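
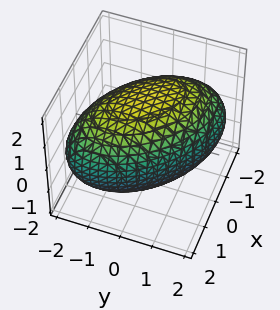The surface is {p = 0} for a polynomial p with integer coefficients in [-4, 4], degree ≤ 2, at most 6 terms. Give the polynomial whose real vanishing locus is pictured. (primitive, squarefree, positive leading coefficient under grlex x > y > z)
x^2 + x*y + y^2 + z^2 - 3

1. deg p = 2. A generic line meets the surface in up to 2 points.
2. Matching integer coefficients to the picture gives p.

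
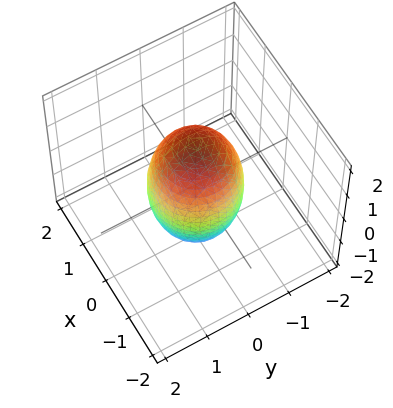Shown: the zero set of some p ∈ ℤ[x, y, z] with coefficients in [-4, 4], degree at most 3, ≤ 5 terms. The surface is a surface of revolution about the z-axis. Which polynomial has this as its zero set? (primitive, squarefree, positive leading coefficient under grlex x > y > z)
3*x^2 + 3*y^2 + z^2 - 3

1. deg p = 2. A generic line meets the surface in up to 2 points.
2. Symmetries: rotational symmetry about the z-axis ⇒ p depends on x, y only through x² + y².
3. Observable constraints: the y-axis gridline crossings are at y ∈ {-1, 1}; among the integer gridlines, it crosses the x-axis at x ∈ {-1, 1}.
4. Matching integer coefficients to the picture gives p.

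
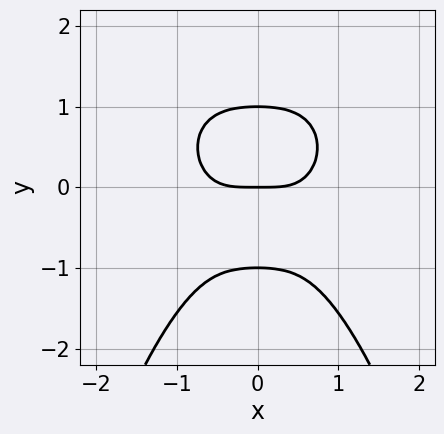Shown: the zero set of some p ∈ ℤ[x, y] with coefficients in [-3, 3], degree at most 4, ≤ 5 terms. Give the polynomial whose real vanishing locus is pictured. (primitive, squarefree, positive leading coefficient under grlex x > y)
2*x^4 + x^2*y^2 + 2*y^3 - 2*y

The degree is 4 — a generic line meets the curve in up to 4 points.
Symmetries: it's symmetric under x → −x, forcing even powers of x.
From the axis intercepts and sections: the y-axis gridline crossings are at y ∈ {-1, 0, 1}; it crosses the x-axis at the gridline x = 0.
Assembling these constraints gives the stated polynomial.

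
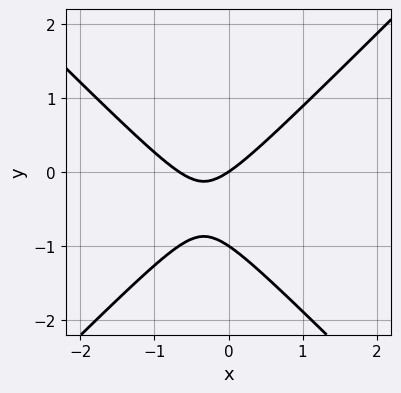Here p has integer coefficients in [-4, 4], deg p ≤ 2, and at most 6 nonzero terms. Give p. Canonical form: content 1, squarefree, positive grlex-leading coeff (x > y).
3*x^2 - 3*y^2 + 2*x - 3*y

Degree: a generic line meets the curve in up to 2 points, so deg p = 2.
Reading off the gridlines: among the integer gridlines, it crosses the y-axis at y ∈ {-1, 0}; it crosses the x-axis at the gridline x = 0.
Together with the visible shape, these determine p as stated.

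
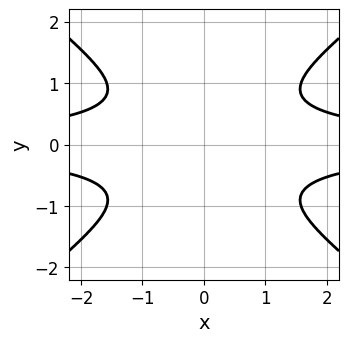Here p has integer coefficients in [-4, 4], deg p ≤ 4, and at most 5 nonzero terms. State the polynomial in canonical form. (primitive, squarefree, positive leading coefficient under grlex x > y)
2*x^2*y^2 - 3*y^4 - 2

The degree is 4 — a generic line meets the curve in up to 4 points.
Symmetries: the y ↦ −y reflection is a symmetry, so y appears only in even powers; the x ↦ −x reflection is a symmetry, so x appears only in even powers.
From the visible intercepts: it misses every integer gridline on the x-axis; the curve avoids every integer y-axis point in the box.
Solving for integer coefficients yields p as stated.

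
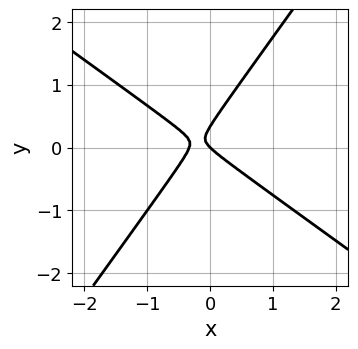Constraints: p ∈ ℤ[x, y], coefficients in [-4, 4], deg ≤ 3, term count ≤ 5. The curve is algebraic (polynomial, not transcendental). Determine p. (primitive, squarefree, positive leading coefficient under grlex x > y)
First, deg p = 2. The shape is more complex than any degree-1 curve.
Then, observable constraints: it meets the x-axis at x = 0 (among the integer gridlines); it meets the y-axis at y = 0 (among the integer gridlines).
Finally, assembling these constraints gives the stated polynomial.

3*x^2 + 2*x*y - 3*y^2 + x + y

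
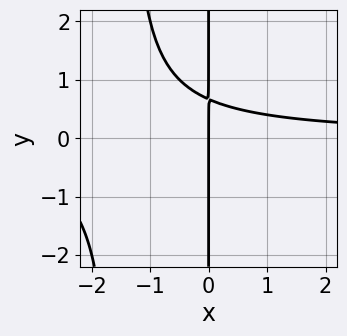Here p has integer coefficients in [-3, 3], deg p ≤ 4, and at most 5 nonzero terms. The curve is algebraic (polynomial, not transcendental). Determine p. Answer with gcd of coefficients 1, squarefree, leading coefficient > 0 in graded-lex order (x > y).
2*x^2*y + 3*x*y - 2*x

(a) deg p = 3. No degree-2 curve has this shape.
(b) From the visible intercepts: one x-axis crossing is at x = 0; the visible y-axis segment lies entirely on the curve.
(c) Matching integer coefficients to the picture gives p.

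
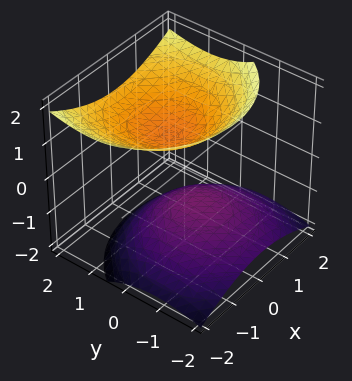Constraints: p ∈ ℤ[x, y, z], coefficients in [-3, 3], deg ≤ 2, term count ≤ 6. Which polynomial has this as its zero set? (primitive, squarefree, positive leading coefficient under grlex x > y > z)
(a) There are 2 components.
(b) Degree: the shape is more complex than any degree-1 surface, so deg p = 2.
(c) Checking where it meets the axes: no x-intercept at any integer in the box; no y-intercept at any integer in the box.
(d) These observations pin down the coefficients.

2*x^2 + 2*y^2 - 2*y*z - 3*z^2 + 2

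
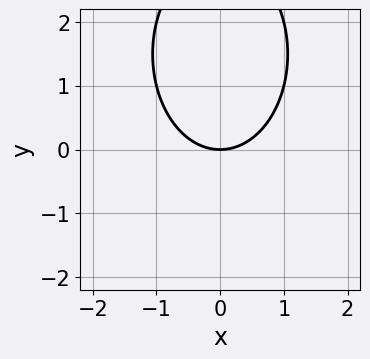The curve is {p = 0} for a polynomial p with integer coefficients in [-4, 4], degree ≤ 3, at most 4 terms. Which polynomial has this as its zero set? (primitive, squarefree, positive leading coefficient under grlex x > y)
2*x^2 + y^2 - 3*y

First, deg p = 2. No degree-1 curve has this shape.
Then, symmetries: mirror symmetry x ↦ −x ⇒ only even powers of x.
Next, checking where it meets the axes: it crosses the x-axis at the gridline x = 0; it meets the y-axis at y = 0 (among the integer gridlines).
Finally, matching integer coefficients to the picture gives p.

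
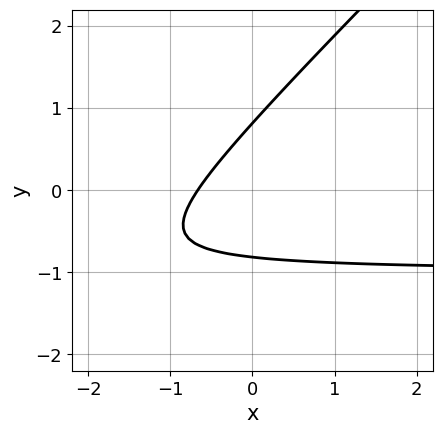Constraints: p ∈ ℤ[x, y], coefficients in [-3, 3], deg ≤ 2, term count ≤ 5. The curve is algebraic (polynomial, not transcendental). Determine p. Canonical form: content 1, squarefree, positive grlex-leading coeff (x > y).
3*x*y - 3*y^2 + 3*x + 2

(a) deg p = 2.
(b) Solving for integer coefficients yields p as stated.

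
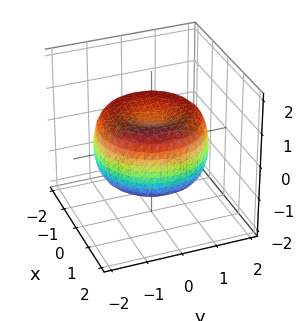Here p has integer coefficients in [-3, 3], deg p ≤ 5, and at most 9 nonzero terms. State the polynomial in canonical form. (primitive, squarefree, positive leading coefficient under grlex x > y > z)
x^4 + 2*x^2*y^2 + y^4 - 2*x^2 - 2*y^2 + 2*z^2 - 1

First, degree: a generic line meets the surface in up to 4 points, so deg p = 4.
Then, by symmetry, every cross-section ⟂ z is a circle, so x, y appear only via x² + y².
Then, from the axis intercepts and sections: a circular section at z = 1 has radius exactly 1.
Finally, fitting integer coefficients to these (and the overall shape) gives p.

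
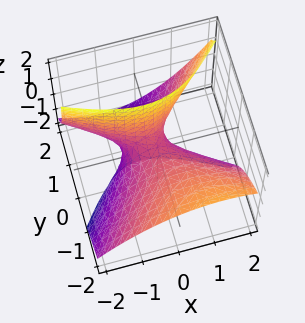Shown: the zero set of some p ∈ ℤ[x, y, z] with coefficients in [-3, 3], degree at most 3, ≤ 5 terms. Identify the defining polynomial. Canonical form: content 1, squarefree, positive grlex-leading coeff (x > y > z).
x^2 + x*y - y^2 - 2*y*z + z

1. deg p = 2. The shape is more complex than any degree-1 surface.
2. From the axis intercepts and sections: one y-axis crossing is at y = 0; one x-axis crossing is at x = 0; it crosses the z-axis at the gridline z = 0.
3. Fitting integer coefficients to these (and the overall shape) gives p.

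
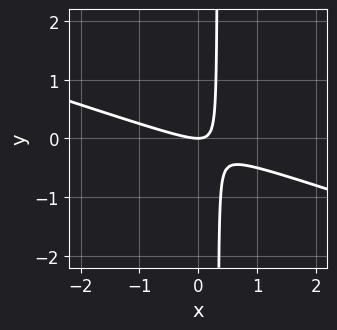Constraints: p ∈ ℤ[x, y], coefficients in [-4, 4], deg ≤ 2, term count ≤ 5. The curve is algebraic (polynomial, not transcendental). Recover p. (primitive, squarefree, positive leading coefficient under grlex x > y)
x^2 + 3*x*y - y

First, the degree is 2 — the shape is more complex than any degree-1 curve.
Then, from the visible intercepts: one y-axis crossing is at y = 0; one x-axis crossing is at x = 0.
Finally, putting this together gives p.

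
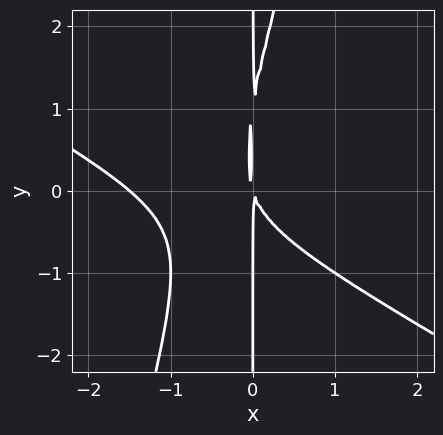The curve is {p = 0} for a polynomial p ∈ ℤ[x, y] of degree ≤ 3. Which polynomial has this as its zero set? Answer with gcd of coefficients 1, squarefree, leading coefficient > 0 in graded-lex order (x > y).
2*x^3 + 3*x^2*y - x*y^2 + 3*x^2 + x*y

First, the degree is 3 — the shape is more complex than any degree-2 curve.
Then, from the axis intercepts and sections: the visible y-axis segment lies entirely on the curve.
Finally, fitting integer coefficients to these (and the overall shape) gives p.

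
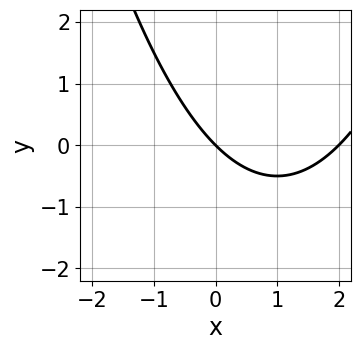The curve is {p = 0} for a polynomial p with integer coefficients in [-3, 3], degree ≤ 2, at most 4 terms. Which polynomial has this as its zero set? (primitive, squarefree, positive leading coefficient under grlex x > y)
x^2 - 2*x - 2*y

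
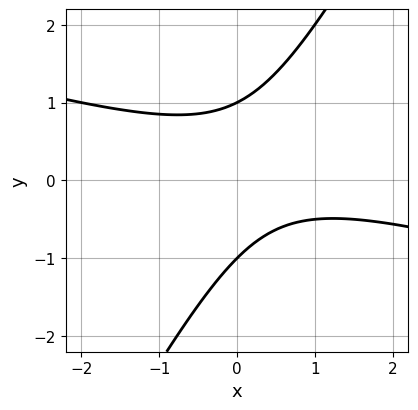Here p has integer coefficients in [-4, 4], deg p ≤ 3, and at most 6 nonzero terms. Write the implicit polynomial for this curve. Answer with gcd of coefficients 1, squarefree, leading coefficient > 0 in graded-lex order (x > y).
(a) Degree: no degree-1 curve has this shape, so deg p = 2.
(b) Reading off the gridlines: the y-axis gridline crossings are at y ∈ {-1, 1}; no x-intercept at any integer in the box.
(c) Matching integer coefficients to the picture gives p.

x^2 + 3*x*y - 2*y^2 - x + 2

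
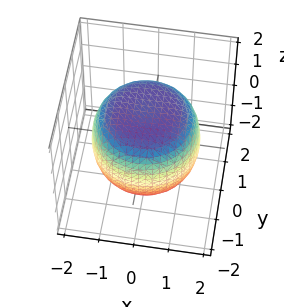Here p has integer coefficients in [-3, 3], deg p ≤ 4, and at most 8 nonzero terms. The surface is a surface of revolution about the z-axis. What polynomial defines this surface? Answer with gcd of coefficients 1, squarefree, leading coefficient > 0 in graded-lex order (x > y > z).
1. deg p = 4.
2. By symmetry, every cross-section ⟂ z is a circle, so x, y appear only via x² + y².
3. Observable constraints: a circular section at z = 0 has radius between 1 and 2.
4. Fitting integer coefficients to these (and the overall shape) gives p.

x^4 + 2*x^2*y^2 + y^4 - x^2 - y^2 + 2*z^2 - 3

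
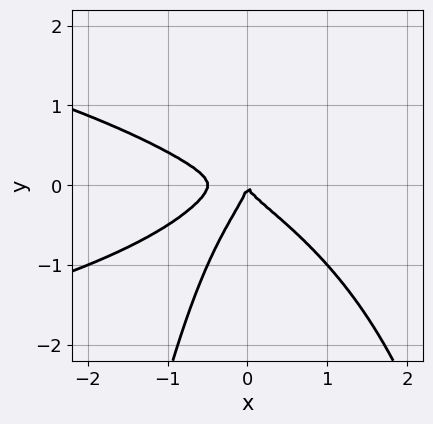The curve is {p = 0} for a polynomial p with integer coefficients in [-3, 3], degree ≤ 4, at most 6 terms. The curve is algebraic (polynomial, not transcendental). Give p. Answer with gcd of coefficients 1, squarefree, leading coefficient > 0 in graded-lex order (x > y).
2*x^2*y^2 + 2*x^3 - 3*x*y^2 + 2*y^3 + x^2

(a) deg p = 4.
(b) From the axis intercepts and sections: one y-axis crossing is at y = 0; one x-axis crossing is at x = 0.
(c) These observations pin down the coefficients.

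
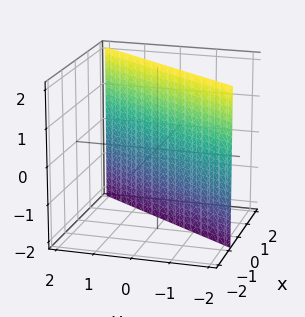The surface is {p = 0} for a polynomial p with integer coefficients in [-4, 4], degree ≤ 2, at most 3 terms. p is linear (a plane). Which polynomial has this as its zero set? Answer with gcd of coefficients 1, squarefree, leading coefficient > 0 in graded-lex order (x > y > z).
3*x - 2*y - 2

1. Degree: the surface is flat (a plane), so deg p = 1.
2. From the visible intercepts: no z-intercept at any integer in the box; it crosses the y-axis at the gridline y = -1.
3. Fitting integer coefficients to these (and the overall shape) gives p.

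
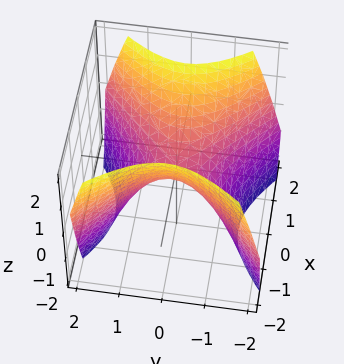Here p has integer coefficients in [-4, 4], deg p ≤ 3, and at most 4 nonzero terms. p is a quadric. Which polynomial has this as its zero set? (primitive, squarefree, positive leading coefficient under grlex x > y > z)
x^2 - y^2 - z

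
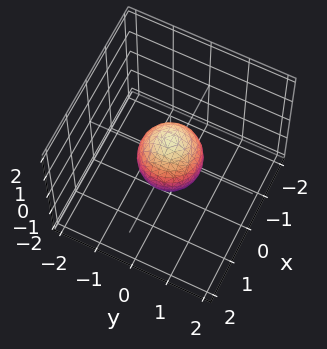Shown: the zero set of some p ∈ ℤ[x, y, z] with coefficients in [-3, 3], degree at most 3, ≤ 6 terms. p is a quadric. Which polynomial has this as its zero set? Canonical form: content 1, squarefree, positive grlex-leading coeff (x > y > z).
3*x^2 + 3*y^2 + 2*z^2 - 2

(a) Degree: a closed, bounded, convex surface; a quadric, so deg p = 2.
(b) Symmetry: the surface is invariant under rotation about z: p = q(x² + y², z); it's symmetric under z → −z, forcing even powers of z.
(c) Reading off the gridlines: the z-axis gridline crossings are at z ∈ {-1, 1}; a circular section at z = 0 has radius between 0 and 1.
(d) The integer polynomial consistent with all of this is the stated p.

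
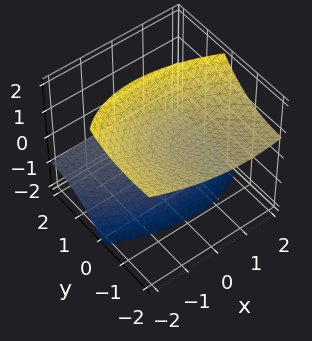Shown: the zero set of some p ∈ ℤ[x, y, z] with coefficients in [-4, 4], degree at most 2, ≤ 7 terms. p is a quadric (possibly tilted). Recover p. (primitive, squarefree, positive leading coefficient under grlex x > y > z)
x^2 + x*y + y^2 + 3*y*z - 2*z^2 + 3

First, I count 2 distinct pieces. They look like related sheets of one shape, so recover p as a whole.
Next, the degree is 2 — the shape is more complex than any degree-1 surface.
Then, from the axis intercepts and sections: the surface avoids every integer x-axis point in the box; no y-intercept at any integer in the box.
Finally, these observations pin down the coefficients.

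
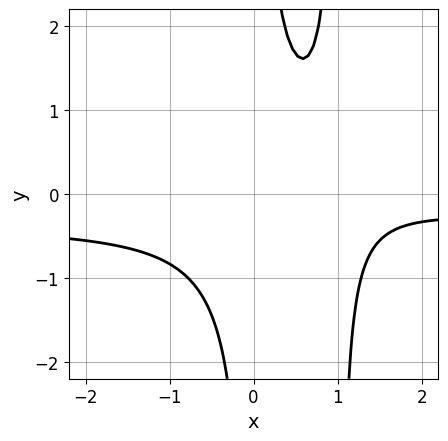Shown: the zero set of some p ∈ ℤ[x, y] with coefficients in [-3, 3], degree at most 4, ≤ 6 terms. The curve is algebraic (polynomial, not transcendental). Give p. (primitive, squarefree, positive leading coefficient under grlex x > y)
1. Degree: a generic line meets the curve in up to 3 points, so deg p = 3.
2. Reading off the gridlines: no y-intercept at any integer in the box; the curve avoids every integer x-axis point in the box.
3. Assembling these constraints gives the stated polynomial.

3*x^2*y + x^2 - 3*x*y - 2*x + 2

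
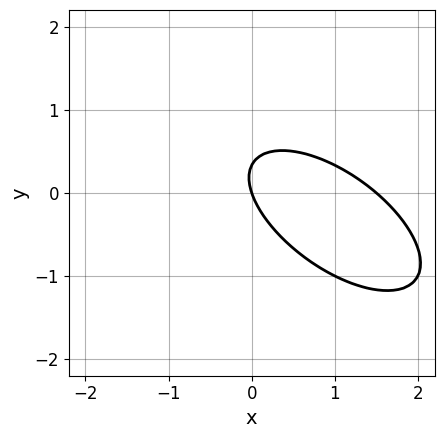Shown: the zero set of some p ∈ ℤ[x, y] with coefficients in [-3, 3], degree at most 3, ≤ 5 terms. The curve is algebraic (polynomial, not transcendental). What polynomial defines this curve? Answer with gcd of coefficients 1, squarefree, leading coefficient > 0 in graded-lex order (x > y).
2*x^2 + 3*x*y + 3*y^2 - 3*x - y

1. deg p = 2. No degree-1 curve has this shape.
2. From the axis intercepts and sections: it crosses the x-axis at the gridline x = 0; one y-axis crossing is at y = 0.
3. Fitting integer coefficients to these (and the overall shape) gives p.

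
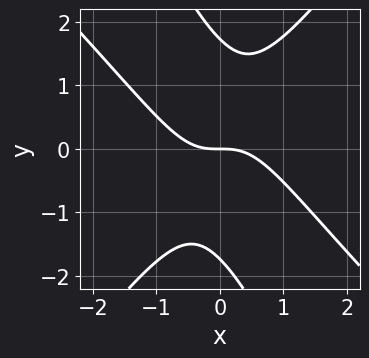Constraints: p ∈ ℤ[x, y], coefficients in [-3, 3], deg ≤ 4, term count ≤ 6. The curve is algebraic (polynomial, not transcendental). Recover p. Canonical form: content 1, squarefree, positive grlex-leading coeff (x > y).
(a) Degree: a generic line meets the curve in up to 3 points, so deg p = 3.
(b) Against the integer gridlines: it meets the x-axis at x = 0 (among the integer gridlines); it crosses the y-axis at the gridline y = 0.
(c) Together with the visible shape, these determine p as stated.

3*x^3 + 2*x^2*y - 2*x*y^2 - y^3 + 3*y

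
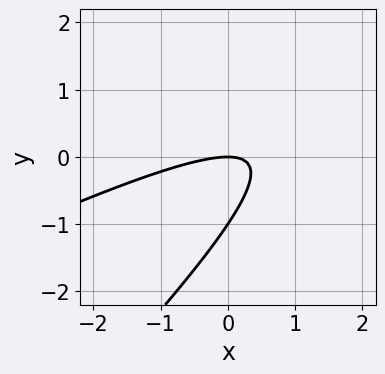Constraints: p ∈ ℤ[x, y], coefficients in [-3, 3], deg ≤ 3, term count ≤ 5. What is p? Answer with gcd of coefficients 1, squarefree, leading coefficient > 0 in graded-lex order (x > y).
(a) deg p = 2. No degree-1 curve has this shape.
(b) Against the integer gridlines: it meets the x-axis at x = 0 (among the integer gridlines); the y-axis gridline crossings are at y ∈ {-1, 0}.
(c) Together with the visible shape, these determine p as stated.

x^2 - 3*x*y + 2*y^2 + 2*y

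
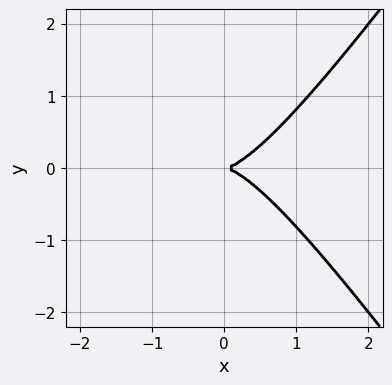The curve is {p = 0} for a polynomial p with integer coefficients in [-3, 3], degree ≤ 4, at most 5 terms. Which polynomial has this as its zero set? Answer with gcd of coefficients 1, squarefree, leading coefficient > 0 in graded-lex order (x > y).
Degree: no degree-2 curve has this shape, so deg p = 3.
Symmetries: the y ↦ −y reflection is a symmetry, so y appears only in even powers.
Observable constraints: it crosses the x-axis at the gridline x = 0; one y-axis crossing is at y = 0.
Solving for integer coefficients yields p as stated.

2*x^3 - x*y^2 - 2*y^2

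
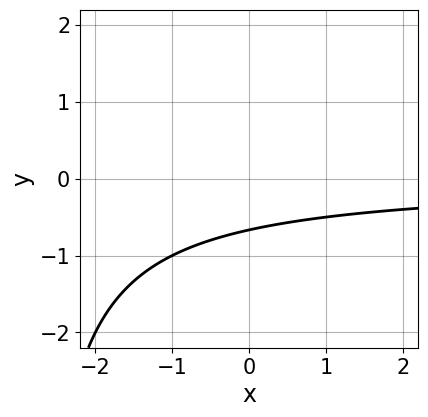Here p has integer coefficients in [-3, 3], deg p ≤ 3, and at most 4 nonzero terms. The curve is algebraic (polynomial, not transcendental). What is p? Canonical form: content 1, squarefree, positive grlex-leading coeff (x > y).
(a) The degree is 2 — a generic line meets the curve in up to 2 points.
(b) From the visible intercepts: it misses every integer gridline on the x-axis.
(c) These observations pin down the coefficients.

x*y + 3*y + 2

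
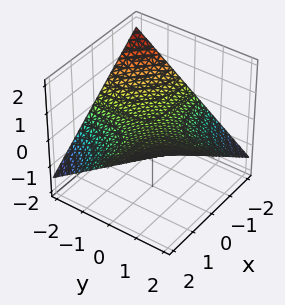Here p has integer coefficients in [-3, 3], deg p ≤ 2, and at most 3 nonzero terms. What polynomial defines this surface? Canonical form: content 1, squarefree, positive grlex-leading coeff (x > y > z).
x*y - 3*z

Degree: a hyperbolic paraboloid; a quadric, so deg p = 2.
Against the integer gridlines: every point of the y-axis in the box is on the surface; one z-axis crossing is at z = 0; the visible x-axis segment lies entirely on the surface.
Fitting integer coefficients to these (and the overall shape) gives p.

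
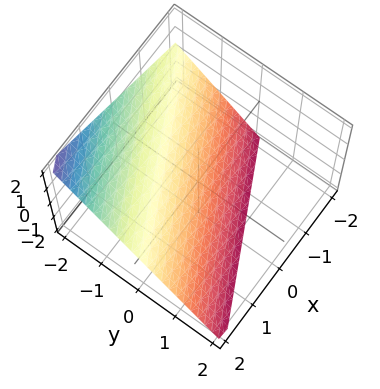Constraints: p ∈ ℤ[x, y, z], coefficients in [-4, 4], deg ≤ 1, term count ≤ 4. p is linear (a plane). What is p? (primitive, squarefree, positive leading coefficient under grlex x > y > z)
1. Degree: the surface is flat (a plane), so deg p = 1.
2. Observable constraints: it meets the y-axis at y = -1 (among the integer gridlines); one z-axis crossing is at z = -1.
3. Solving for integer coefficients yields p as stated. Check: (2, 0, 0) on the x-axis lies on the surface, and p(2, 0, 0) = 0. ✓

x - 2*y - 2*z - 2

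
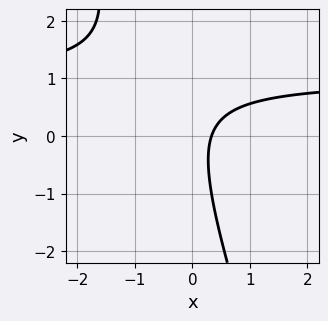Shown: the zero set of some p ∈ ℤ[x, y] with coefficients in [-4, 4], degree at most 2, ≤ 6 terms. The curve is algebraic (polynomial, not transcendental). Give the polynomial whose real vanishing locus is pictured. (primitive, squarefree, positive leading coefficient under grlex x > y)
First, deg p = 2. The shape is more complex than any degree-1 curve.
Then, checking where it meets the axes: no y-intercept at any integer in the box.
Finally, matching integer coefficients to the picture gives p.

3*x*y + y^2 - 3*x + 1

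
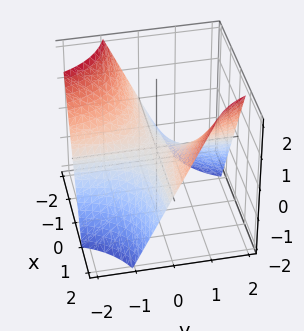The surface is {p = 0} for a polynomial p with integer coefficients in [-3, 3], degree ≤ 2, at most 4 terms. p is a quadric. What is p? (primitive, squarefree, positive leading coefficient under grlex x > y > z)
deg p = 2. A hyperbolic paraboloid; a quadric.
From the axis intercepts and sections: it crosses the z-axis at the gridline z = 0; the visible x-axis segment lies entirely on the surface; every point of the y-axis in the box is on the surface.
Fitting integer coefficients to these (and the overall shape) gives p.

x*y - z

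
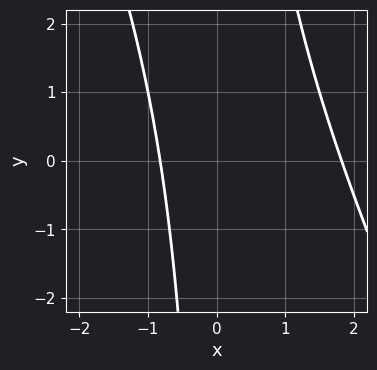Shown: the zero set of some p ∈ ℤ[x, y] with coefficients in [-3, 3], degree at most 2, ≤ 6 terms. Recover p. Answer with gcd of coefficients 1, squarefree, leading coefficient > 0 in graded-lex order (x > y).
(a) Degree: the shape is more complex than any degree-1 curve, so deg p = 2.
(b) Against the integer gridlines: no y-intercept at any integer in the box.
(c) These observations pin down the coefficients.

2*x^2 + x*y - 2*x - 3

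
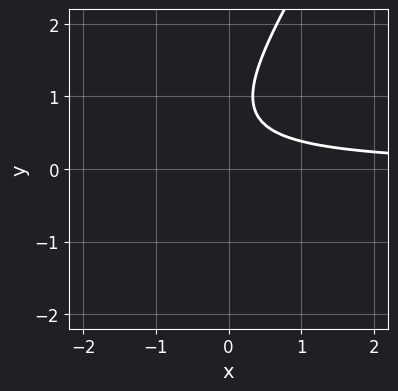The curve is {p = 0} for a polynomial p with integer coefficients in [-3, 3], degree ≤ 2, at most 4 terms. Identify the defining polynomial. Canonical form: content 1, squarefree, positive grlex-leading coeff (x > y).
3*x*y - 2*y^2 + 3*y - 2

(a) The degree is 2 — a generic line meets the curve in up to 2 points.
(b) Reading off the gridlines: no x-intercept at any integer in the box; no y-intercept at any integer in the box.
(c) Fitting integer coefficients to these (and the overall shape) gives p.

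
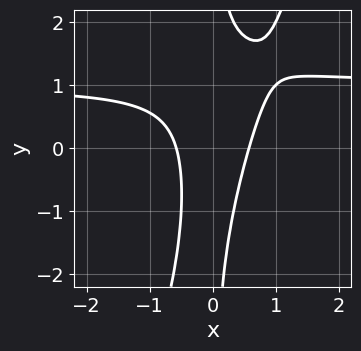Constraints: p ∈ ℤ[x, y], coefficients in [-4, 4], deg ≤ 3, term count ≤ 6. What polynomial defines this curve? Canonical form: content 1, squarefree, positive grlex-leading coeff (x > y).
3*x^2*y - x*y^2 - 3*x^2 + 1

1. Degree: the shape is more complex than any degree-2 curve, so deg p = 3.
2. Against the integer gridlines: no y-intercept at any integer in the box.
3. Together with the visible shape, these determine p as stated.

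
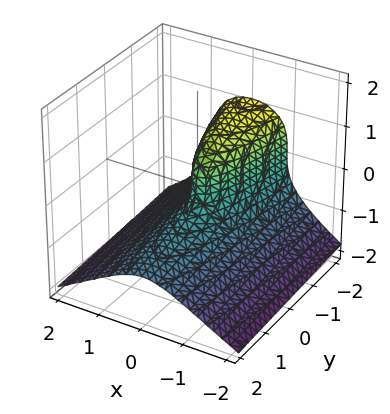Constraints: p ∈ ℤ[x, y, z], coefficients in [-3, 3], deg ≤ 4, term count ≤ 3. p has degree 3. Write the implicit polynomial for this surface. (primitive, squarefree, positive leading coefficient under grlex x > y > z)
2*z^3 + 3*x^2 + y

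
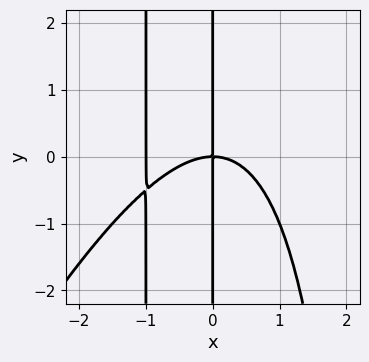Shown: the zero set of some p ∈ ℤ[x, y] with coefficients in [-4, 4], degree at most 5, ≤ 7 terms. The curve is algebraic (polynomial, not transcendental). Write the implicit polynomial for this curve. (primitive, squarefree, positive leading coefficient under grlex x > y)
(a) Degree: no degree-3 curve has this shape, so deg p = 4.
(b) From the visible intercepts: among the integer gridlines, it crosses the x-axis at x ∈ {-1, 0}; every point of the y-axis in the box is on the curve.
(c) These observations pin down the coefficients.

2*x^4 - x^3*y + 2*x^3 + 2*x^2*y + 3*x*y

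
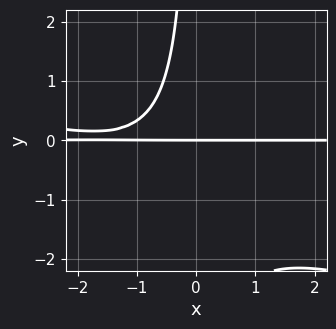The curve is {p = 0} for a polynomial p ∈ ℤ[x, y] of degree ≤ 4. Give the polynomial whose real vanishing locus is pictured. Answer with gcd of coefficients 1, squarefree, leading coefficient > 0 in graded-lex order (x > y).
(a) The degree is 3 — the shape is more complex than any degree-2 curve.
(b) From the visible intercepts: the visible x-axis segment lies entirely on the curve; it meets the y-axis at y = 0 (among the integer gridlines).
(c) These observations pin down the coefficients.

x^2*y + 3*x*y^2 + 3*x*y + 3*y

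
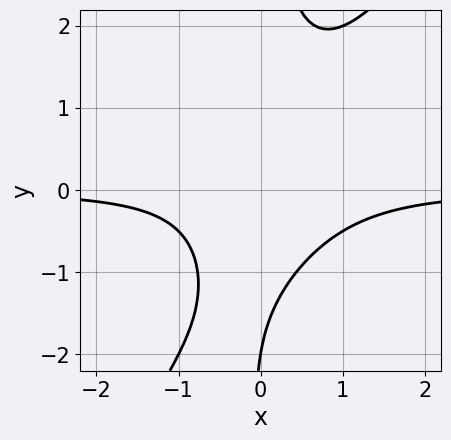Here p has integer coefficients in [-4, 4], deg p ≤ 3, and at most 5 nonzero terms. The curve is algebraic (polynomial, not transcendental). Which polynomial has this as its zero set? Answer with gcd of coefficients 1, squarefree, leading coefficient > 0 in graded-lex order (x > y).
(a) Degree: the shape is more complex than any degree-2 curve, so deg p = 3.
(b) Against the integer gridlines: it misses every integer gridline on the x-axis; it meets the y-axis at y = -2 (among the integer gridlines).
(c) Assembling these constraints gives the stated polynomial.

3*x^2*y - 2*x*y^2 - x*y + y + 2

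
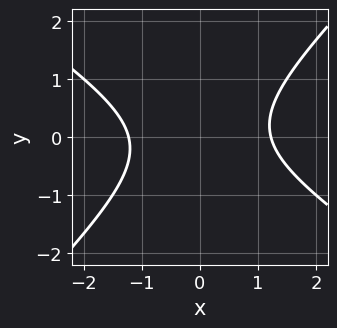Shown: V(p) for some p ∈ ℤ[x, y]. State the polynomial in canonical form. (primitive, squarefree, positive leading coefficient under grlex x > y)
2*x^2 + x*y - 3*y^2 - 3

1. deg p = 2.
2. Against the integer gridlines: it misses every integer gridline on the y-axis.
3. The integer polynomial consistent with all of this is the stated p.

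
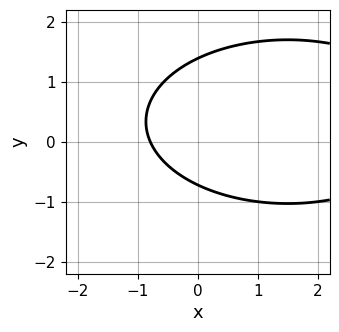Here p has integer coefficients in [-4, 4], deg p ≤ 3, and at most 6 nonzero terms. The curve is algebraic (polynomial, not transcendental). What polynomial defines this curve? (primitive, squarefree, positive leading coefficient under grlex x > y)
1. The degree is 2 — no degree-1 curve has this shape.
2. Solving for integer coefficients yields p as stated.

x^2 + 3*y^2 - 3*x - 2*y - 3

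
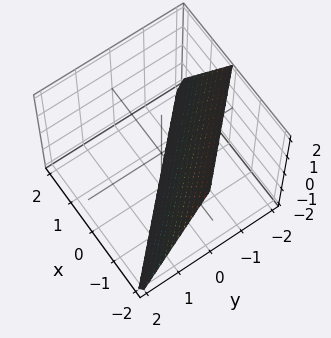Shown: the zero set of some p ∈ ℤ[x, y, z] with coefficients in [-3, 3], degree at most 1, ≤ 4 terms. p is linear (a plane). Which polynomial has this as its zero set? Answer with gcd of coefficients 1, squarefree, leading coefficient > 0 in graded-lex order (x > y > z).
The degree is 1 — every cross-section is a straight line — this is a plane.
Reading off the gridlines: one z-axis crossing is at z = -2; it meets the y-axis at y = -1 (among the integer gridlines); it meets the x-axis at x = -1 (among the integer gridlines).
Together with the visible shape, these determine p as stated.

2*x + 2*y + z + 2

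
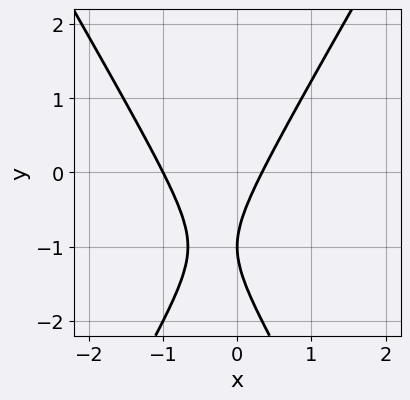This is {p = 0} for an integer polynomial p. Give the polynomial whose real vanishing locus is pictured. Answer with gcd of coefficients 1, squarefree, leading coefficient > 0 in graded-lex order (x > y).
3*x^2 - y^2 + 2*x - 2*y - 1

(a) deg p = 2. The shape is more complex than any degree-1 curve.
(b) From the axis intercepts and sections: it crosses the x-axis at the gridline x = -1; it meets the y-axis at y = -1 (among the integer gridlines).
(c) These observations pin down the coefficients.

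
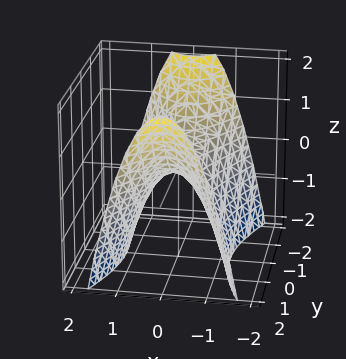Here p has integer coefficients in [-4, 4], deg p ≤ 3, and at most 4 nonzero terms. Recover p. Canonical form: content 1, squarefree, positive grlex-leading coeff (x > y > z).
1. The degree is 2 — a saddle surface; a quadric.
2. Symmetries: it's symmetric under y → −y, forcing even powers of y; the x ↦ −x reflection is a symmetry, so x appears only in even powers.
3. Checking where it meets the axes: it crosses the z-axis at the gridline z = 0; it crosses the y-axis at the gridline y = 0; it crosses the x-axis at the gridline x = 0.
4. The integer polynomial consistent with all of this is the stated p.

3*x^2 - y^2 + 2*z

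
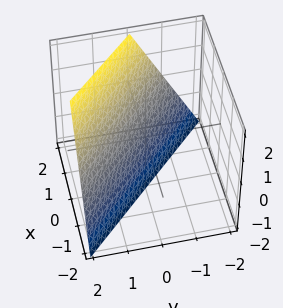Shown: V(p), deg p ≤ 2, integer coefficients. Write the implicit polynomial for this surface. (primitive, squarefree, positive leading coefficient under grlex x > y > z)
deg p = 1. The surface is flat (a plane).
Reading off the gridlines: one x-axis crossing is at x = 1; one z-axis crossing is at z = -2; it crosses the y-axis at the gridline y = 1.
Assembling these constraints gives the stated polynomial.

2*x + 2*y - z - 2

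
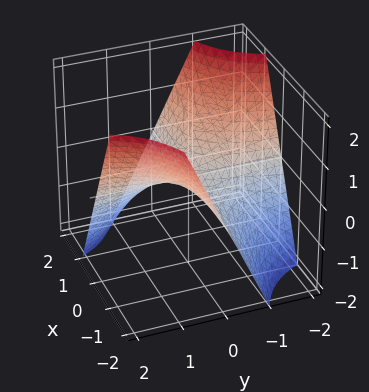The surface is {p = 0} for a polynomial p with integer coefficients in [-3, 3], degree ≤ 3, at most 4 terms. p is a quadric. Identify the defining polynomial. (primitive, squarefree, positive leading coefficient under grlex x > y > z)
x*y + z

The degree is 2 — a hyperbolic paraboloid; a quadric.
Observable constraints: the visible y-axis segment lies entirely on the surface; it meets the z-axis at z = 0 (among the integer gridlines); the visible x-axis segment lies entirely on the surface.
Putting this together gives p.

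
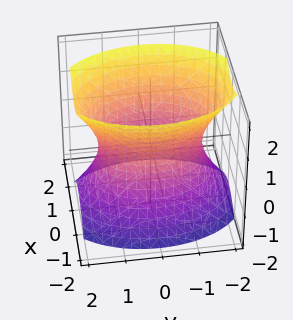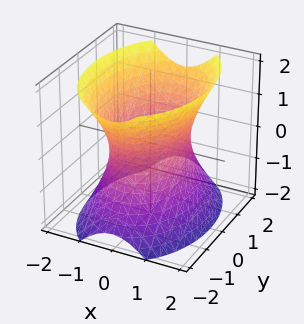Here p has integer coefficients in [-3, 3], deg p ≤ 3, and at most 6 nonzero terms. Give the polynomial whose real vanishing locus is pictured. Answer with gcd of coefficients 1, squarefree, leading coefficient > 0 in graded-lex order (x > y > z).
2*x^2 + y^2 - z^2 - 2

First, degree: one connected sheet with a waist; a quadric, so deg p = 2.
Then, symmetries: the x ↦ −x reflection is a symmetry, so x appears only in even powers; the y ↦ −y reflection is a symmetry, so y appears only in even powers; the z ↦ −z reflection is a symmetry, so z appears only in even powers.
Next, from the visible intercepts: no z-intercept at any integer in the box; among the integer gridlines, it crosses the x-axis at x ∈ {-1, 1}.
Finally, these observations pin down the coefficients.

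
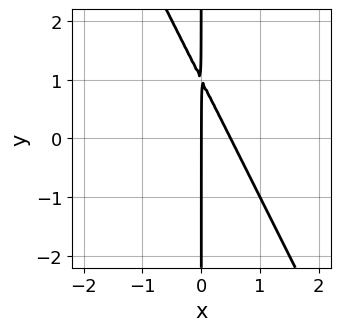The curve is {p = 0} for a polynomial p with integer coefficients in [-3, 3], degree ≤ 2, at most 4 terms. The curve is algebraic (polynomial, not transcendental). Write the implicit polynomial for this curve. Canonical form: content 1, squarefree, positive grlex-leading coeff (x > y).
2*x^2 + x*y - x

The degree is 2 — the shape is more complex than any degree-1 curve.
Checking where it meets the axes: the visible y-axis segment lies entirely on the curve; one x-axis crossing is at x = 0.
Solving for integer coefficients yields p as stated.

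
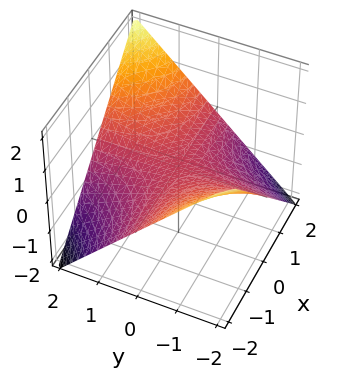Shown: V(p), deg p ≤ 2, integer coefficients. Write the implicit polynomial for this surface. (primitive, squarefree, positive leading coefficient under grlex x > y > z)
First, degree: a hyperbolic paraboloid; a quadric, so deg p = 2.
Then, observable constraints: it crosses the z-axis at the gridline z = 0; every point of the y-axis in the box is on the surface; the visible x-axis segment lies entirely on the surface.
Finally, together with the visible shape, these determine p as stated.

x*y - 2*z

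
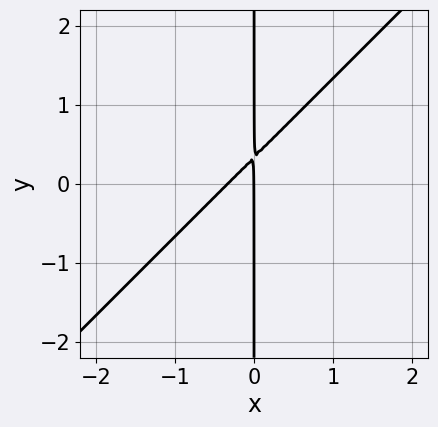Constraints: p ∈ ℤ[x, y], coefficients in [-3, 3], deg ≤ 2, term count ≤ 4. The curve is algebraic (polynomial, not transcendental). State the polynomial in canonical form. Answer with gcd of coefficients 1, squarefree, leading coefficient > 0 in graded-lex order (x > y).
3*x^2 - 3*x*y + x

1. deg p = 2. A generic line meets the curve in up to 2 points.
2. From the axis intercepts and sections: one x-axis crossing is at x = 0; the visible y-axis segment lies entirely on the curve.
3. Solving for integer coefficients yields p as stated.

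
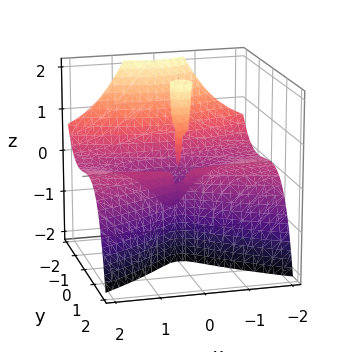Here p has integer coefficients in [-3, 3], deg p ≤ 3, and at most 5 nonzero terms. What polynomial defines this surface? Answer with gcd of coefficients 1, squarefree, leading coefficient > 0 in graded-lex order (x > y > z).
(a) The picture has 2 separate pieces.
(b) deg p = 3.
(c) Checking where it meets the axes: every point of the x-axis in the box is on the surface; the visible z-axis segment lies entirely on the surface.
(d) Solving for integer coefficients yields p as stated.

2*x^2*z + 2*y^3 + 3*y^2 - y*z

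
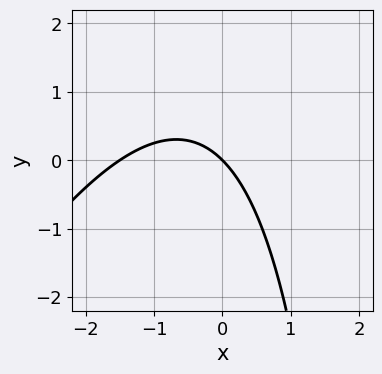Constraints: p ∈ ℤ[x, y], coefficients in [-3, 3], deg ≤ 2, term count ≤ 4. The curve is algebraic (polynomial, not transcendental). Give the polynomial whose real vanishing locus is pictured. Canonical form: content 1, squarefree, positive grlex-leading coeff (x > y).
2*x^2 - x*y + 3*x + 3*y

First, degree: the shape is more complex than any degree-1 curve, so deg p = 2.
Next, from the visible intercepts: it crosses the x-axis at the gridline x = 0; it meets the y-axis at y = 0 (among the integer gridlines).
Finally, the integer polynomial consistent with all of this is the stated p.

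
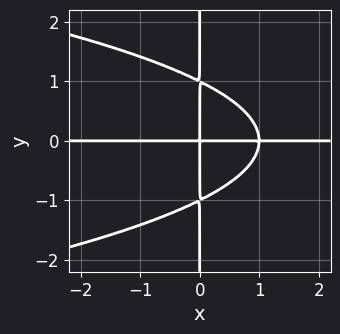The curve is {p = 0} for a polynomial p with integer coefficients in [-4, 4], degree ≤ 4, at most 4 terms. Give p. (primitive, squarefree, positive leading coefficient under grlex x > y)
First, degree: a generic line meets the curve in up to 4 points, so deg p = 4.
Then, from the axis intercepts and sections: every point of the x-axis in the box is on the curve; every point of the y-axis in the box is on the curve.
Finally, assembling these constraints gives the stated polynomial.

x*y^3 + x^2*y - x*y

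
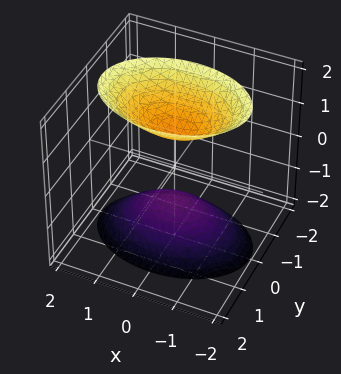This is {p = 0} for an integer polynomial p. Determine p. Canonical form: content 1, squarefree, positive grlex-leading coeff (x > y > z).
First, the picture has 2 separate pieces. They look like related sheets of one shape, so recover p as a whole.
Next, the degree is 2 — two sheets facing apart; a quadric.
Then, symmetries: it's symmetric under y → −y, forcing even powers of y; it's symmetric under z → −z, forcing even powers of z; mirror symmetry x ↦ −x ⇒ only even powers of x.
Then, from the axis intercepts and sections: the surface avoids every integer y-axis point in the box; no x-intercept at any integer in the box; the z-axis gridline crossings are at z ∈ {-1, 1}.
Finally, fitting integer coefficients to these (and the overall shape) gives p.

x^2 + 2*y^2 - z^2 + 1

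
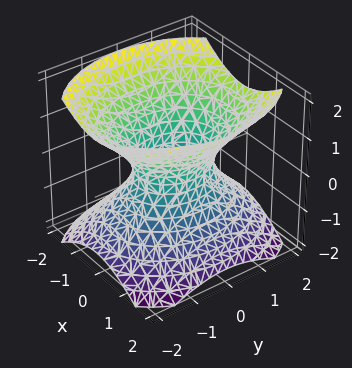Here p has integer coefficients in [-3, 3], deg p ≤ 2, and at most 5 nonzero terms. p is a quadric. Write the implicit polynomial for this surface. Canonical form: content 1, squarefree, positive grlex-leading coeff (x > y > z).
3*x^2 + 2*y^2 - 3*z^2 - 2

First, deg p = 2.
Next, symmetries: the y ↦ −y reflection is a symmetry, so y appears only in even powers; it's symmetric under z → −z, forcing even powers of z; mirror symmetry x ↦ −x ⇒ only even powers of x.
Then, reading off the gridlines: among the integer gridlines, it crosses the y-axis at y ∈ {-1, 1}; it misses every integer gridline on the z-axis.
Finally, putting this together gives p.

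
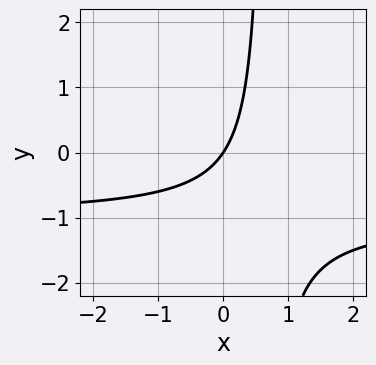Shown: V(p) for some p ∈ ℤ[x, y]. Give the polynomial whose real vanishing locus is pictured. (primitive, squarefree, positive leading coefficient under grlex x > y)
3*x*y + 3*x - 2*y

First, deg p = 2. A generic line meets the curve in up to 2 points.
Then, against the integer gridlines: it crosses the y-axis at the gridline y = 0; one x-axis crossing is at x = 0.
Finally, putting this together gives p.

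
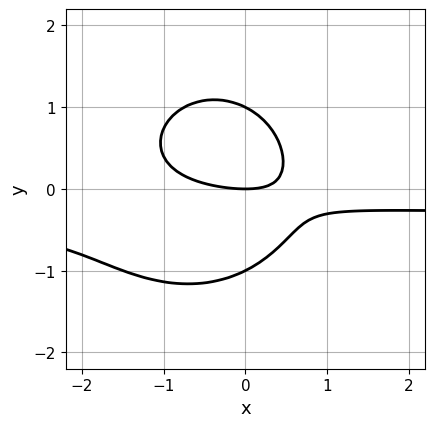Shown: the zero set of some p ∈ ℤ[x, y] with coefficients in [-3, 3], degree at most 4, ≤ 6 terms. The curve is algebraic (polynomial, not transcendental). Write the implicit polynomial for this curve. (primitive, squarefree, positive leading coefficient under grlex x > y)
1. deg p = 3.
2. Observable constraints: it crosses the x-axis at the gridline x = 0; the y-axis gridline crossings are at y ∈ {-1, 0, 1}.
3. Assembling these constraints gives the stated polynomial.

3*x^2*y + 3*y^3 + x^2 + 3*x*y - 3*y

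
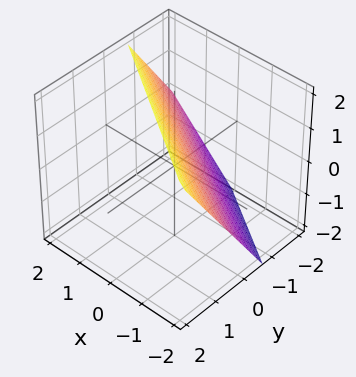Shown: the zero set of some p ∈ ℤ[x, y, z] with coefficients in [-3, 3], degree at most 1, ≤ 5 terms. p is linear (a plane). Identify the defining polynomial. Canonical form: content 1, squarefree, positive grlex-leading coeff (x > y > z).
1. Degree: every cross-section is a straight line — this is a plane, so deg p = 1.
2. Observable constraints: it crosses the z-axis at the gridline z = 1; it crosses the x-axis at the gridline x = -1.
3. These observations pin down the coefficients.

2*x + 3*y - 2*z + 2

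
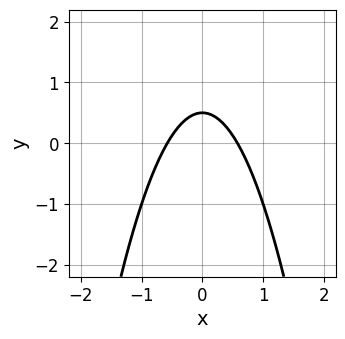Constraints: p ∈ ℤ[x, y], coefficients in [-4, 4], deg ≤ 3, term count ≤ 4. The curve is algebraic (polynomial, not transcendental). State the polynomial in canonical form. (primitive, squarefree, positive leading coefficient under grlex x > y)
3*x^2 + 2*y - 1

(a) deg p = 2. A generic line meets the curve in up to 2 points.
(b) Symmetries: mirror symmetry x ↦ −x ⇒ only even powers of x.
(c) Solving for integer coefficients yields p as stated.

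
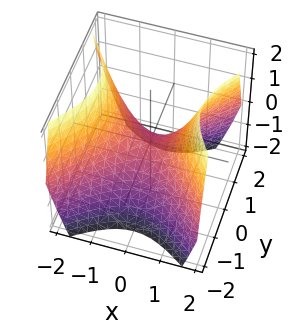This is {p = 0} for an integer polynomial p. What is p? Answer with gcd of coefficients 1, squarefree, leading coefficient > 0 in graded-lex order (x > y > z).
x^2 - y^2 - z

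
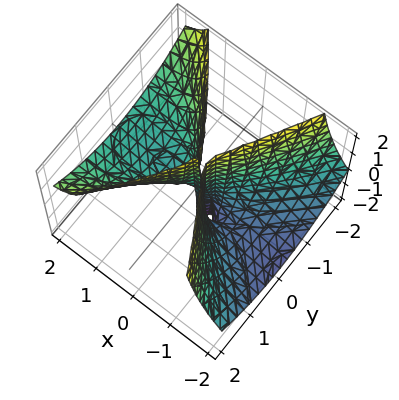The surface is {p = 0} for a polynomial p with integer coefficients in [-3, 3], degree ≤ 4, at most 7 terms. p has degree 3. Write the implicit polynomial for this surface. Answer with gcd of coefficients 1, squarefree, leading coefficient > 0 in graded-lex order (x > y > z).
x^3 - 3*x^2*z - x^2 - x*z + 3*y^2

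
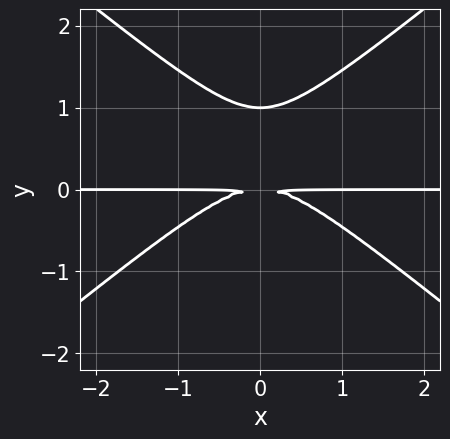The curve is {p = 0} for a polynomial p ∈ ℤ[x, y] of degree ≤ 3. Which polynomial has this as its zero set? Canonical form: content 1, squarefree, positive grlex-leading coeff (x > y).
1. deg p = 3.
2. Symmetries: it's symmetric under x → −x, forcing even powers of x.
3. Checking where it meets the axes: every point of the x-axis in the box is on the curve; it meets the y-axis at y = 1 (among the integer gridlines).
4. Solving for integer coefficients yields p as stated.

2*x^2*y - 3*y^3 + 3*y^2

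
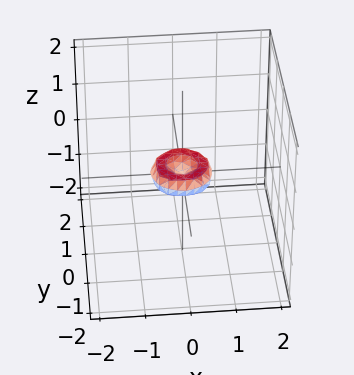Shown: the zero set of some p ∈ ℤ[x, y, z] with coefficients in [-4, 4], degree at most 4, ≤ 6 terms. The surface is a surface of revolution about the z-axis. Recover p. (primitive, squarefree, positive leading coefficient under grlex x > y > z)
1. deg p = 4. No degree-3 surface has this shape.
2. By symmetry, the surface is invariant under rotation about z: p = q(x² + y², z).
3. From the axis intercepts and sections: a circular section at z = 0 has radius between 0 and 1; one x-axis crossing is at x = 0; it meets the y-axis at y = 0 (among the integer gridlines).
4. Solving for integer coefficients yields p as stated.

2*x^4 + 4*x^2*y^2 + 2*y^4 - x^2 - y^2 + 2*z^2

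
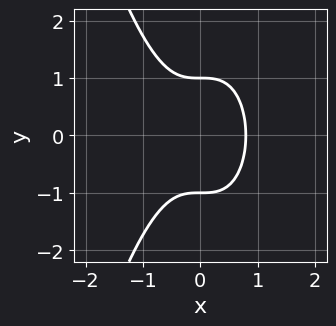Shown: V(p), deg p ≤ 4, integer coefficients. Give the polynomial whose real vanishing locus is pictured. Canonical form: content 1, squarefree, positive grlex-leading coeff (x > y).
2*x^3 + y^2 - 1

The degree is 3 — no degree-2 curve has this shape.
Symmetries: it's symmetric under y → −y, forcing even powers of y.
Checking where it meets the axes: the y-axis gridline crossings are at y ∈ {-1, 1}.
Assembling these constraints gives the stated polynomial.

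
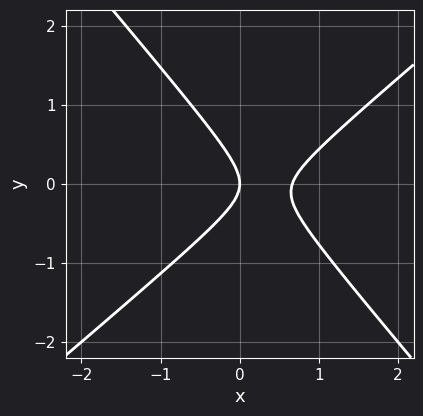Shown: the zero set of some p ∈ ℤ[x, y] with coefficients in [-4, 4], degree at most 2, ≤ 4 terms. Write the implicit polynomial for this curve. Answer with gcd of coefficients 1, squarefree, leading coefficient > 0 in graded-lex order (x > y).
Degree: no degree-1 curve has this shape, so deg p = 2.
Reading off the gridlines: it crosses the x-axis at the gridline x = 0; one y-axis crossing is at y = 0.
Together with the visible shape, these determine p as stated.

3*x^2 - x*y - 3*y^2 - 2*x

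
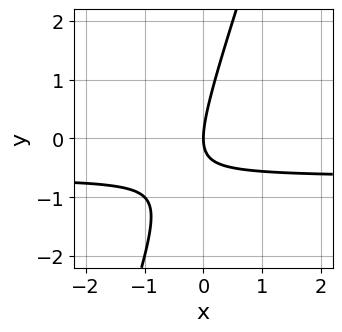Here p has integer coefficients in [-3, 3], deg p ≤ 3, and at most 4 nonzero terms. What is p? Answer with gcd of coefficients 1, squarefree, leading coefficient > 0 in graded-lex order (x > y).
3*x*y - y^2 + 2*x

1. The degree is 2 — the shape is more complex than any degree-1 curve.
2. Reading off the gridlines: one y-axis crossing is at y = 0; it crosses the x-axis at the gridline x = 0.
3. Solving for integer coefficients yields p as stated.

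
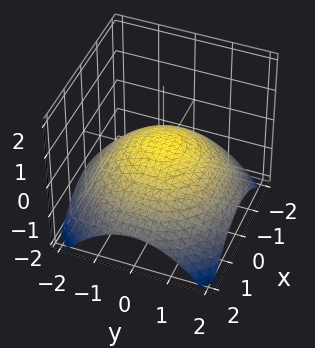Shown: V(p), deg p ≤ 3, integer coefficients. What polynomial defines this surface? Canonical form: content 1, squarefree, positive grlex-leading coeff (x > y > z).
x^2 + y^2 + 3*z - 1

(a) Degree: the shape is more complex than any degree-1 surface, so deg p = 2.
(b) Symmetries: the z-axis is an axis of rotation, so x and y enter only as x² + y².
(c) Against the integer gridlines: a circular section at z = 0 has radius exactly 1; among the integer gridlines, it crosses the y-axis at y ∈ {-1, 1}.
(d) Together with the visible shape, these determine p as stated.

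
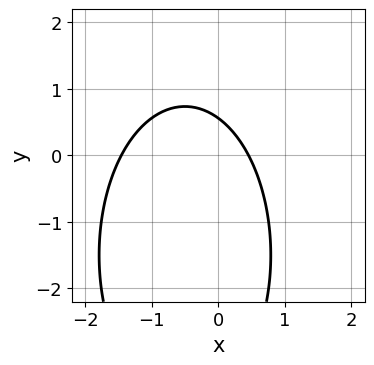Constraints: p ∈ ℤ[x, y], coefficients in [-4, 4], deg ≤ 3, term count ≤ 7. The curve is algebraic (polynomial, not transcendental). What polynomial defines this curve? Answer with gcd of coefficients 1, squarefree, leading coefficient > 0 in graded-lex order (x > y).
3*x^2 + y^2 + 3*x + 3*y - 2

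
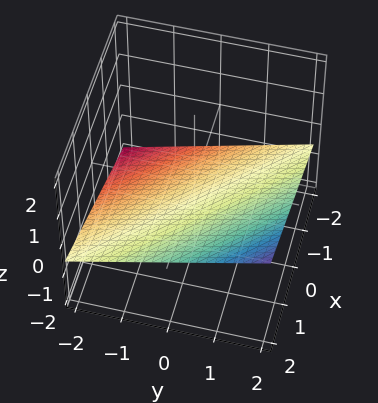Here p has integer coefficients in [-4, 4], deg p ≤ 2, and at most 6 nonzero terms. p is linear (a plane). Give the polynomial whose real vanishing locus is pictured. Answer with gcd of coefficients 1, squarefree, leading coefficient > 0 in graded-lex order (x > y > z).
x + y - 3*z - 2

The degree is 1 — the surface is flat (a plane).
Checking where it meets the axes: one y-axis crossing is at y = 2; one x-axis crossing is at x = 2.
These observations pin down the coefficients.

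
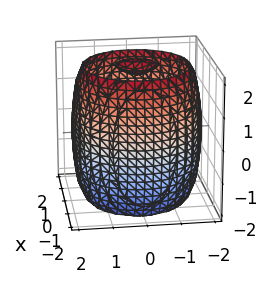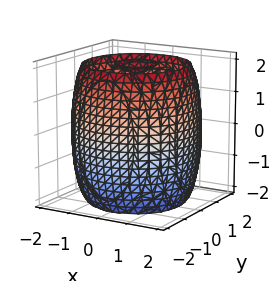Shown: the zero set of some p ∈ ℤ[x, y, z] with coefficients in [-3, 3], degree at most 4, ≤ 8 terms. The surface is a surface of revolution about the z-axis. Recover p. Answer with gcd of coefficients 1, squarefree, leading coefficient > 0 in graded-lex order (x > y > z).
1. There are 3 components. They look like related sheets of one shape, so recover p as a whole.
2. deg p = 4. The shape is more complex than any degree-3 surface.
3. Symmetries: rotational symmetry about the z-axis ⇒ p depends on x, y only through x² + y².
4. Reading off the gridlines: a circular section at z = 1 has radius between 1 and 2.
5. Putting this together gives p.

x^4 + 2*x^2*y^2 + y^4 - 3*x^2 - 3*y^2 + z^2 - 3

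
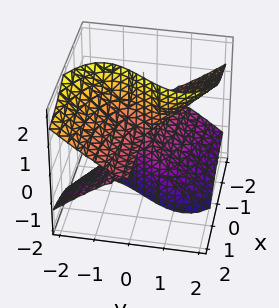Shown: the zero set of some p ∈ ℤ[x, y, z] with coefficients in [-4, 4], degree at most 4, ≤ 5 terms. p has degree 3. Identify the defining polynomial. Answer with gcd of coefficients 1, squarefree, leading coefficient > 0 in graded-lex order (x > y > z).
The degree is 3 — the shape is more complex than any degree-2 surface.
Reading off the gridlines: it meets the y-axis at y = 0 (among the integer gridlines); every point of the z-axis in the box is on the surface; every point of the x-axis in the box is on the surface.
Solving for integer coefficients yields p as stated.

3*x*z^2 + 2*y^3 - 2*y*z^2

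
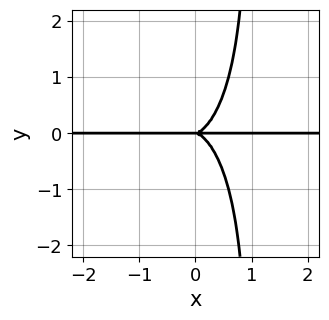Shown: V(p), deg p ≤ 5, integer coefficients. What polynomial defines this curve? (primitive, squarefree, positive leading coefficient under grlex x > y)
2*x^3*y + x*y^3 - y^3

Degree: a generic line meets the curve in up to 4 points, so deg p = 4.
From the axis intercepts and sections: every point of the x-axis in the box is on the curve; it crosses the y-axis at the gridline y = 0.
Assembling these constraints gives the stated polynomial.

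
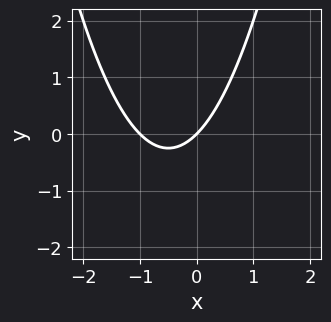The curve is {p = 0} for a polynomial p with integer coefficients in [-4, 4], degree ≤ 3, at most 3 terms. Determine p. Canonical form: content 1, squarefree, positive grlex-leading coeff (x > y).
First, the degree is 2 — a generic line meets the curve in up to 2 points.
Next, reading off the gridlines: one y-axis crossing is at y = 0; the x-axis gridline crossings are at x ∈ {-1, 0}.
Finally, these observations pin down the coefficients.

x^2 + x - y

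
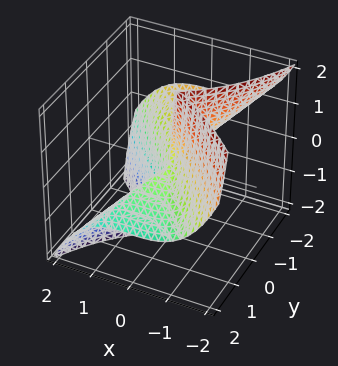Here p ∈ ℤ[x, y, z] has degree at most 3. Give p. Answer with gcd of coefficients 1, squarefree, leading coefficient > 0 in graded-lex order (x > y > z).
2*x^3 + y^3 + 3*y^2*z

First, the degree is 3 — a generic line meets the surface in up to 3 points.
Next, against the integer gridlines: it meets the x-axis at x = 0 (among the integer gridlines); every point of the z-axis in the box is on the surface; it meets the y-axis at y = 0 (among the integer gridlines).
Finally, these observations pin down the coefficients.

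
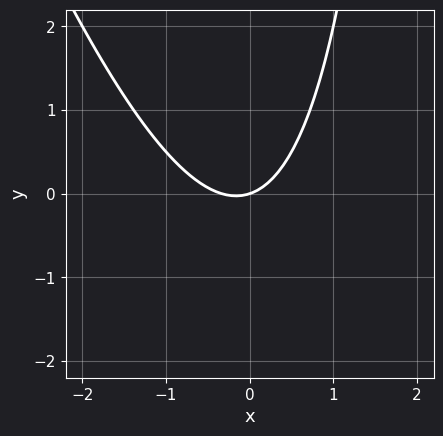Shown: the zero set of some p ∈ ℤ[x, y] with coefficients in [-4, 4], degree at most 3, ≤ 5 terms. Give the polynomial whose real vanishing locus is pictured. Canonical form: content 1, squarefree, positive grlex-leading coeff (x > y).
1. Degree: a generic line meets the curve in up to 2 points, so deg p = 2.
2. Observable constraints: it meets the x-axis at x = 0 (among the integer gridlines); one y-axis crossing is at y = 0.
3. Together with the visible shape, these determine p as stated.

3*x^2 + x*y + x - 3*y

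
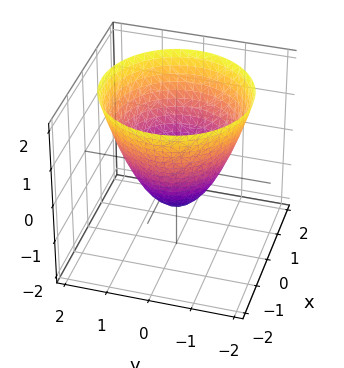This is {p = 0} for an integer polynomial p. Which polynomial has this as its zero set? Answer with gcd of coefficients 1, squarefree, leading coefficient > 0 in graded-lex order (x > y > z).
x^2 + y^2 - z - 1

1. The degree is 2 — the shape is more complex than any degree-1 surface.
2. Symmetry: every cross-section ⟂ z is a circle, so x, y appear only via x² + y².
3. Reading off the gridlines: a circular section at z = 0 has radius exactly 1; it crosses the z-axis at the gridline z = -1.
4. Putting this together gives p. Check: (0, 1, 0) on the y-axis lies on the surface, and p(0, 1, 0) = 0. ✓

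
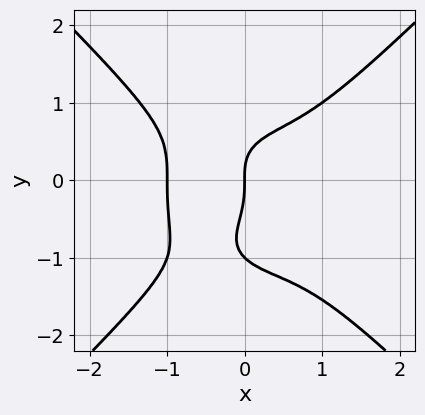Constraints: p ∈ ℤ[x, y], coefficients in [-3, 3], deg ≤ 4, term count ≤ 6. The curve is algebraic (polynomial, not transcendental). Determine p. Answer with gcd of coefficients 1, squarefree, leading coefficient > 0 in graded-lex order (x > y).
x^4 - y^4 - y^3 + x

First, deg p = 4. No degree-3 curve has this shape.
Then, checking where it meets the axes: the y-axis gridline crossings are at y ∈ {-1, 0}; among the integer gridlines, it crosses the x-axis at x ∈ {-1, 0}.
Finally, putting this together gives p.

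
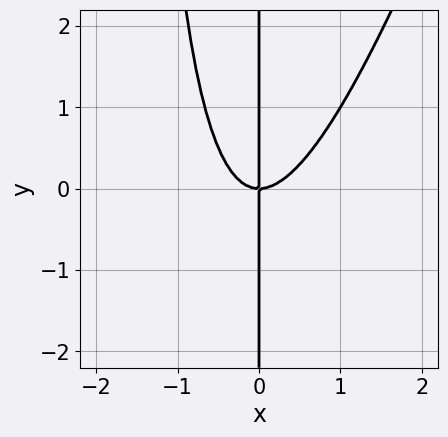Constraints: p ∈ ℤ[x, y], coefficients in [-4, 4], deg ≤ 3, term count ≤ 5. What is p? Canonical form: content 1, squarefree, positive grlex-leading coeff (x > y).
3*x^3 - x^2*y - 2*x*y

First, degree: the shape is more complex than any degree-2 curve, so deg p = 3.
Then, against the integer gridlines: one x-axis crossing is at x = 0; the visible y-axis segment lies entirely on the curve.
Finally, matching integer coefficients to the picture gives p.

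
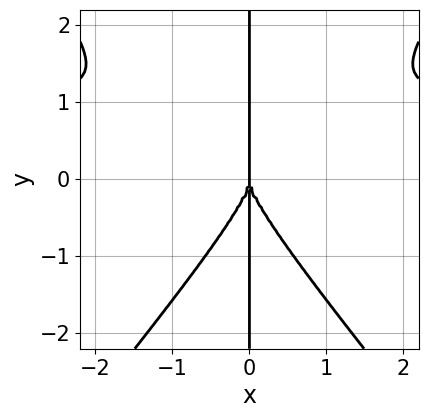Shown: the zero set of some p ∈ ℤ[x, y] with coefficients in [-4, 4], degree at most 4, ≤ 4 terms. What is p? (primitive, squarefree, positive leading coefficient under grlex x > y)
deg p = 4. No degree-3 curve has this shape.
Observable constraints: one x-axis crossing is at x = 0; the visible y-axis segment lies entirely on the curve.
Matching integer coefficients to the picture gives p.

3*x^3*y - 2*x*y^3 - 3*x^3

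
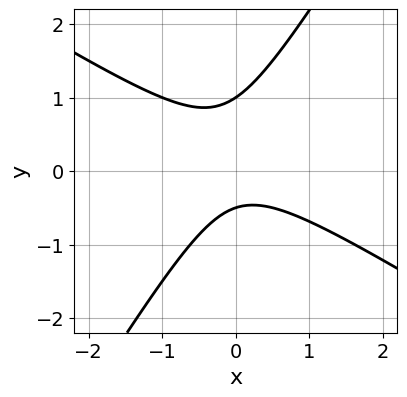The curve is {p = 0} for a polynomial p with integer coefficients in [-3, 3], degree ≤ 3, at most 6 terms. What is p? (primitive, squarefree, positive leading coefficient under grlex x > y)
2*x^2 + 2*x*y - 2*y^2 + y + 1

First, deg p = 2.
Then, against the integer gridlines: it meets the y-axis at y = 1 (among the integer gridlines); the curve avoids every integer x-axis point in the box.
Finally, these observations pin down the coefficients.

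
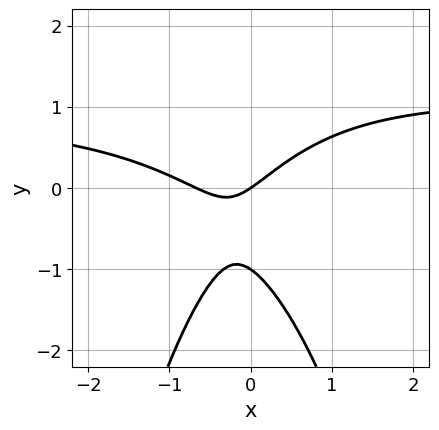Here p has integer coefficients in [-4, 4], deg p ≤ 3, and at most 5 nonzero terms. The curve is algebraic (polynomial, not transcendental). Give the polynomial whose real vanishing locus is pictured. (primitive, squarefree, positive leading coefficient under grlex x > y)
3*x^2*y - 3*x^2 + 3*y^2 - 2*x + 3*y

(a) deg p = 3. A generic line meets the curve in up to 3 points.
(b) Against the integer gridlines: it meets the x-axis at x = 0 (among the integer gridlines); among the integer gridlines, it crosses the y-axis at y ∈ {-1, 0}.
(c) Matching integer coefficients to the picture gives p.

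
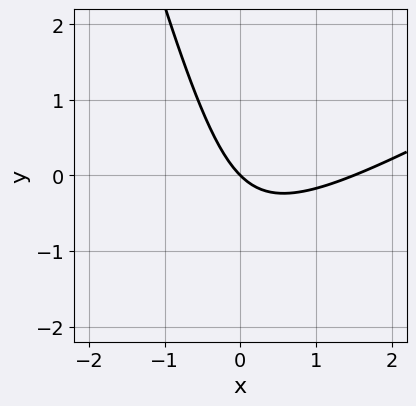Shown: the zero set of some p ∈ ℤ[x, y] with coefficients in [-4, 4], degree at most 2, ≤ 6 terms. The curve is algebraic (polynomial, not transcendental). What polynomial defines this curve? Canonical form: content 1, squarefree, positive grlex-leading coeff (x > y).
2*x^2 - 3*x*y - y^2 - 3*x - 3*y

(a) deg p = 2.
(b) Checking where it meets the axes: it meets the x-axis at x = 0 (among the integer gridlines); it meets the y-axis at y = 0 (among the integer gridlines).
(c) Together with the visible shape, these determine p as stated.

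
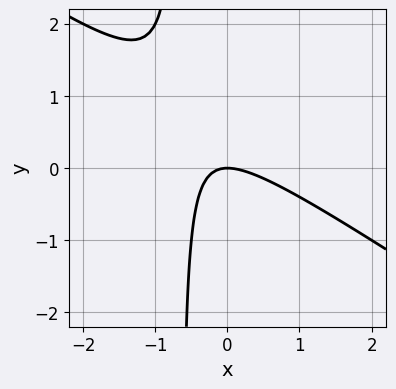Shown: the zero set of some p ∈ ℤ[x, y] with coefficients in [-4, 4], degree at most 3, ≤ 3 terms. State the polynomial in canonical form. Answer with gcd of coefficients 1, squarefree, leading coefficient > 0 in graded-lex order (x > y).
2*x^2 + 3*x*y + 2*y

(a) deg p = 2. No degree-1 curve has this shape.
(b) Checking where it meets the axes: it crosses the y-axis at the gridline y = 0; it crosses the x-axis at the gridline x = 0.
(c) Matching integer coefficients to the picture gives p.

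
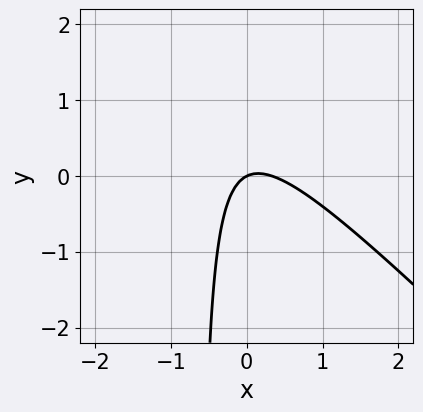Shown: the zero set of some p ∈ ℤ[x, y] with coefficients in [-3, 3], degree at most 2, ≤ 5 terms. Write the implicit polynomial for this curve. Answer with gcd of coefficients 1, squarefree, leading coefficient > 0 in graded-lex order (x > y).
1. deg p = 2.
2. From the axis intercepts and sections: it meets the x-axis at x = 0 (among the integer gridlines); it crosses the y-axis at the gridline y = 0.
3. The integer polynomial consistent with all of this is the stated p.

3*x^2 + 3*x*y - x + 2*y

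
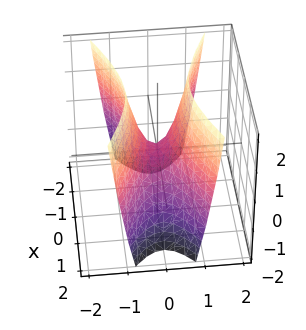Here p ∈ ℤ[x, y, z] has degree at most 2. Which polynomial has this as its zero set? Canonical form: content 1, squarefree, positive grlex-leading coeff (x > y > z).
x^2 - 3*y^2 + z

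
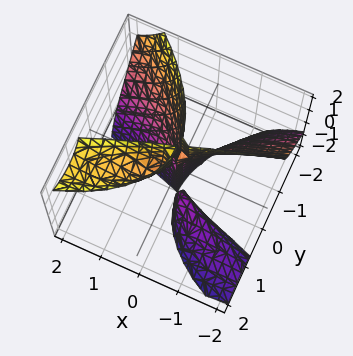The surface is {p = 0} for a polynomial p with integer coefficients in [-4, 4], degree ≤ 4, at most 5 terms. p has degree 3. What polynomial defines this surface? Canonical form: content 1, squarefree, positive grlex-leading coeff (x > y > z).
1. I count 2 distinct pieces. Treating them together as one polynomial.
2. The degree is 3 — no degree-2 surface has this shape.
3. Reading off the gridlines: it crosses the y-axis at the gridline y = 0; it crosses the x-axis at the gridline x = 0.
4. Solving for integer coefficients yields p as stated. Check: (0, 0, 1) on the z-axis lies on the surface, and p(0, 0, 1) = 0. ✓

3*x*y*z - 2*y^3 - 2*x^2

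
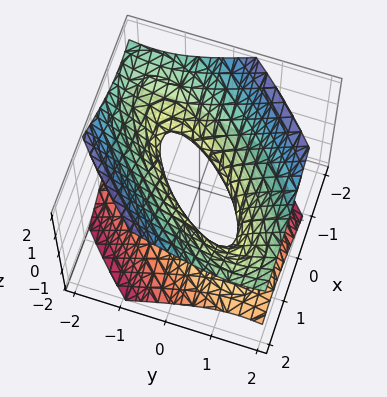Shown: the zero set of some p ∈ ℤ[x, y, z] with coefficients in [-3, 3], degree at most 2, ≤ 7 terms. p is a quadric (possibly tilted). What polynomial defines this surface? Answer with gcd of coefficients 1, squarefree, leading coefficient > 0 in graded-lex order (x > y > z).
(a) Degree: a generic line meets the surface in up to 2 points, so deg p = 2.
(b) Against the integer gridlines: the surface avoids every integer z-axis point in the box.
(c) The integer polynomial consistent with all of this is the stated p.

2*x^2 - 3*x*y + 2*y^2 - 3*z^2 - 1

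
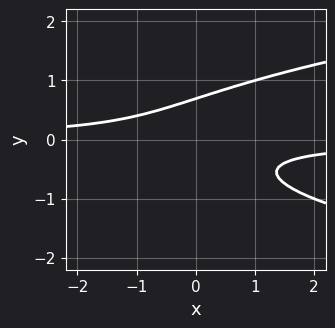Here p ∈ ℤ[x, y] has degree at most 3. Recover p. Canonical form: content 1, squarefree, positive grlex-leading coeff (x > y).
3*y^3 - 2*x*y - 1

(a) deg p = 3.
(b) From the visible intercepts: no x-intercept at any integer in the box.
(c) Assembling these constraints gives the stated polynomial.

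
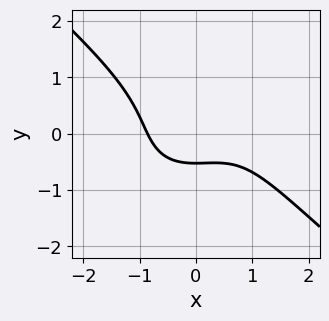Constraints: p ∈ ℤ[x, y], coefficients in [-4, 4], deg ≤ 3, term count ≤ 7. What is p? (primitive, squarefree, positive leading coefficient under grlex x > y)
2*x^3 + 3*y^3 - x^2 + 3*y + 2

First, degree: the shape is more complex than any degree-2 curve, so deg p = 3.
Finally, solving for integer coefficients yields p as stated.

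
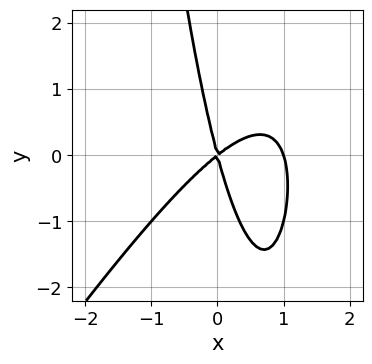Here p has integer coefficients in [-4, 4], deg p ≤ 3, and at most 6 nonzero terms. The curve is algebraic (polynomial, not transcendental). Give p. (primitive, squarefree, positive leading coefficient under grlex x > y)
3*x^3 - 2*x^2*y - 3*x^2 + 3*x*y + y^2

Degree: no degree-2 curve has this shape, so deg p = 3.
Checking where it meets the axes: one y-axis crossing is at y = 0; the x-axis gridline crossings are at x ∈ {0, 1}.
Matching integer coefficients to the picture gives p.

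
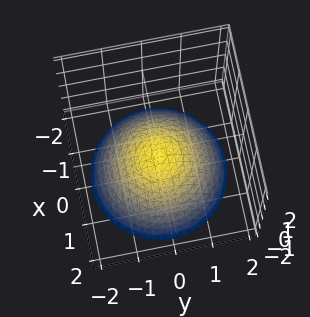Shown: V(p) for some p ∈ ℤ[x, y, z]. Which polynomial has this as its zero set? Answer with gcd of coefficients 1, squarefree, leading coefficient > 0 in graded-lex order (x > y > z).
The degree is 2 — a generic line meets the surface in up to 2 points.
By symmetry, every cross-section ⟂ z is a circle, so x, y appear only via x² + y².
Observable constraints: the surface avoids every integer y-axis point in the box; a circular section at z = -2 has radius between 1 and 2; the surface avoids every integer x-axis point in the box.
Solving for integer coefficients yields p as stated.

x^2 + y^2 + 2*z + 1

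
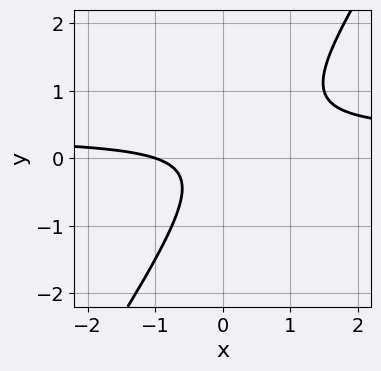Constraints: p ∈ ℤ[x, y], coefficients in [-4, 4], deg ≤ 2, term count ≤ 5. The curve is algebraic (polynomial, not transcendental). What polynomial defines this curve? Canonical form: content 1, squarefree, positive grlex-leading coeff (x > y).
First, the degree is 2 — the shape is more complex than any degree-1 curve.
Then, from the visible intercepts: one x-axis crossing is at x = -1; it misses every integer gridline on the y-axis.
Finally, the integer polynomial consistent with all of this is the stated p.

3*x*y - 2*y^2 - x - 1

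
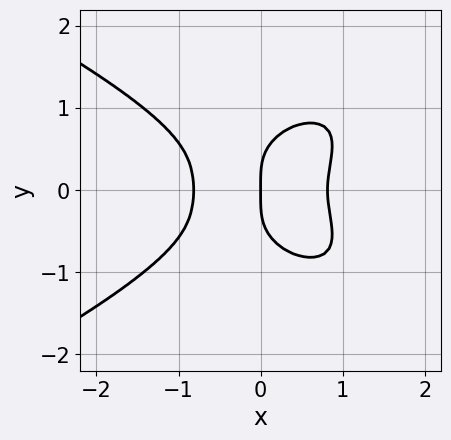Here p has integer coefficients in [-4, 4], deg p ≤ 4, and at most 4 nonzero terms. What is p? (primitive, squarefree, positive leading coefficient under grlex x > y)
3*y^4 + 3*x^3 - 2*x*y^2 - 2*x

1. deg p = 4. A generic line meets the curve in up to 4 points.
2. Symmetries: the y ↦ −y reflection is a symmetry, so y appears only in even powers.
3. Checking where it meets the axes: it meets the x-axis at x = 0 (among the integer gridlines); it crosses the y-axis at the gridline y = 0.
4. Fitting integer coefficients to these (and the overall shape) gives p.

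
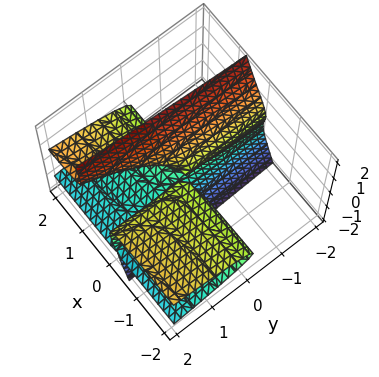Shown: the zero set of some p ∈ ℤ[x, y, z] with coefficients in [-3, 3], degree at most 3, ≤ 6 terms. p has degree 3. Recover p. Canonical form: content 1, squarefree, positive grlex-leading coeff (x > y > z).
deg p = 3.
Against the integer gridlines: every point of the y-axis in the box is on the surface; it meets the z-axis at z = -1 (among the integer gridlines).
Putting this together gives p.

3*x*z^2 - z^3 - x*y + x*z - z^2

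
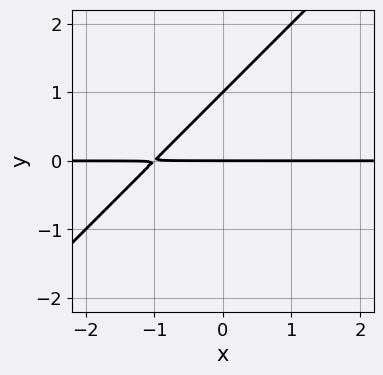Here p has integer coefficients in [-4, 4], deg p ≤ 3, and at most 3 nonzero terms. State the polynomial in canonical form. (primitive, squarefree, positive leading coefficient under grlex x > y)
x*y - y^2 + y

deg p = 2. A generic line meets the curve in up to 2 points.
From the visible intercepts: the y-axis gridline crossings are at y ∈ {0, 1}; the visible x-axis segment lies entirely on the curve.
Fitting integer coefficients to these (and the overall shape) gives p.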